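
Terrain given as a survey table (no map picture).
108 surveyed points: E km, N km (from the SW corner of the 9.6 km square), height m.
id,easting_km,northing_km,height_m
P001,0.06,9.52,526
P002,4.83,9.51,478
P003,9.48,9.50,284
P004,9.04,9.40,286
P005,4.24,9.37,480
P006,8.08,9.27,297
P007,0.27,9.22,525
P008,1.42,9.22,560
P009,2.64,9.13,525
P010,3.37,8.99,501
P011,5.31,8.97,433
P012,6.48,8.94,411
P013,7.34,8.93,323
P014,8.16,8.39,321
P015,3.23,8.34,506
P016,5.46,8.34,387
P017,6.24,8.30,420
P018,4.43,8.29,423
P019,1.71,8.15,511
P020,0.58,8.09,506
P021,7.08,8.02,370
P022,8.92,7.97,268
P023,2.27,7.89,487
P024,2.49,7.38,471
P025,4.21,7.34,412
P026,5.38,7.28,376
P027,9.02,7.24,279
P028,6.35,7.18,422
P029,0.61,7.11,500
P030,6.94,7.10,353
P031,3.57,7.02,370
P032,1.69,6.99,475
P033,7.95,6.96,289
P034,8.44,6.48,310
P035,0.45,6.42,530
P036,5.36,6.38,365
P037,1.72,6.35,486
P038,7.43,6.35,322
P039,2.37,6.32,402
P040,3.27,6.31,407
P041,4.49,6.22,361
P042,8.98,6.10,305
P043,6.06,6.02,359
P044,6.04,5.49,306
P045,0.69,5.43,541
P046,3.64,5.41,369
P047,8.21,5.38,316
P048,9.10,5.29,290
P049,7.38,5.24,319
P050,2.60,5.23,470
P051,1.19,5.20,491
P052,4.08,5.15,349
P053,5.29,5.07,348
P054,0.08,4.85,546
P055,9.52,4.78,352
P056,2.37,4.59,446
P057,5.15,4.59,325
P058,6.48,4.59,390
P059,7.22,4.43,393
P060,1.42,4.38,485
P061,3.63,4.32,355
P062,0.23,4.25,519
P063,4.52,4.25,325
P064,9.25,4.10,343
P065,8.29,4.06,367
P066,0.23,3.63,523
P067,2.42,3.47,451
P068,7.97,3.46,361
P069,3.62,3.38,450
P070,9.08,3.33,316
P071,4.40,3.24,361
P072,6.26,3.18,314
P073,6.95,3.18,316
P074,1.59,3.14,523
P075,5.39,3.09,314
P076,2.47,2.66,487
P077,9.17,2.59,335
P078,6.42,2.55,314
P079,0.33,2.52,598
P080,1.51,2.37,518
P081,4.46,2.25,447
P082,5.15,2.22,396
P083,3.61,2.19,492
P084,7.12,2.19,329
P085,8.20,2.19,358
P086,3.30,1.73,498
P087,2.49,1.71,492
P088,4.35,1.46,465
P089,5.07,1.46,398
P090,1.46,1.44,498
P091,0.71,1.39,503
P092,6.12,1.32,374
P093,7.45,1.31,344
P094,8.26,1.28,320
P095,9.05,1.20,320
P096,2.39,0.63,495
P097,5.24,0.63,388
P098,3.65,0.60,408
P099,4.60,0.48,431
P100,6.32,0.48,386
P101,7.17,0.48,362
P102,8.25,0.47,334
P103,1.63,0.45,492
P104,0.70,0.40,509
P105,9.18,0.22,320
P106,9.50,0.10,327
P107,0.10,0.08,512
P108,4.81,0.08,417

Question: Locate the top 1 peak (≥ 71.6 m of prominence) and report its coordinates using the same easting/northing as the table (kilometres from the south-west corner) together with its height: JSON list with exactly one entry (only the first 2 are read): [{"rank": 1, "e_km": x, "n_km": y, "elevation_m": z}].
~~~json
[{"rank": 1, "e_km": 0.24, "n_km": 2.56, "elevation_m": 601}]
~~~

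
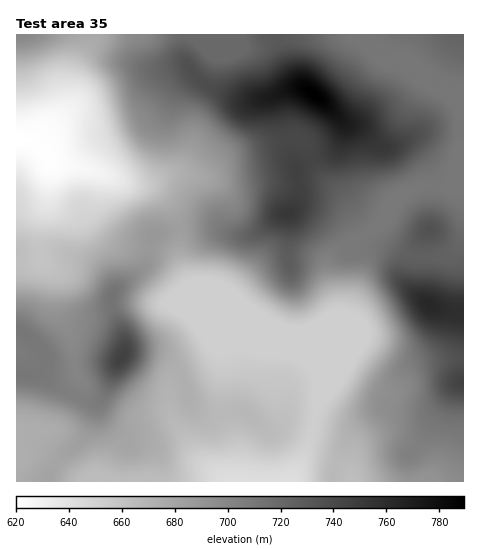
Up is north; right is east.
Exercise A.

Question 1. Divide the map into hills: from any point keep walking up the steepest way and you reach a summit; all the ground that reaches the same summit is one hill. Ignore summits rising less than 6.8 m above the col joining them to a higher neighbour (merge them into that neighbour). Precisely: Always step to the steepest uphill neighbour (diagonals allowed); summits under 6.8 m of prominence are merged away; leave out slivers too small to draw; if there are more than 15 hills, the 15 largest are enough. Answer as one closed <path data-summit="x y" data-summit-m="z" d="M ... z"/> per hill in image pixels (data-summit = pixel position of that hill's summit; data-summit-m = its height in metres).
<path data-summit="314 94" data-summit-m="789" d="M362 34l-267 0-4 11-14 22-3 10 0 21-4 10-35 31-19 2 0 123 12 0 12-5-1-35 9-26 1-36 42 7 36 14 19 0 25-9 30 2 8-3 22-18 63-17 11 5 14 30 29 32 12 24 1 9 10-7 38-39 10-5 44 0 1-61-7-21-9-10-15-10-17-16-41-17-11-12z"/><path data-summit="122 357" data-summit-m="746" d="M49 162l-1 36-9 26 1 35-7 4-17 3 0 192 18-4 11 2 29 21 10 5 140 0-29-26-20-32-6-14 0-22 12-8 23-9 12-10 4-10 10-3 12-1 24 7 28 0-49-47-56-24-10-26 2-23-4-17-6-12-13-13-11-5-18-3-38-15z"/><path data-summit="288 213" data-summit-m="752" d="M294 138l-63 17-22 18-8 3-30-2-25 9-18 1 26 5 17 16 8 20 0 32 10 26 56 24 52 50 10 6 7 8 1 6 1-15 20-46 0-11-8-31 0-11 7-12 23-12 3-6-17-35-27-28-12-27z"/><path data-summit="428 305" data-summit-m="763" d="M463 226l-4 19-8 8-14 4-25 0-9-5-19-16-6-10-26 16 7 21-2 22-9 31-31 74 2 15 27-34 37 20 7 1 13-11 10-13 7-4 19-4 25-2z"/><path data-summit="463 382" data-summit-m="745" d="M463 358l-24 2-19 4-7 4-10 13-13 11-7-1-37-20-29 37-6 29-13 30 13-5 14 1 21 9 5 8 1-16 5-16 11-8 22-5 15 5 19 17 5 12 0 9-6 4 40 0z"/><path data-summit="20 35" data-summit-m="699" d="M94 34l-78 1 1 105 18-1 35-31 4-10 2-27 17-31z"/><path data-summit="430 229" data-summit-m="734" d="M447 187l-28 0-10 5-33 34 16 19 20 12 25 0 14-4 8-8 4-10 1-46z"/><path data-summit="463 35" data-summit-m="723" d="M463 34l-100 0-1 4 16 16 38 15 17 16 15 10 9 10 6 20z"/>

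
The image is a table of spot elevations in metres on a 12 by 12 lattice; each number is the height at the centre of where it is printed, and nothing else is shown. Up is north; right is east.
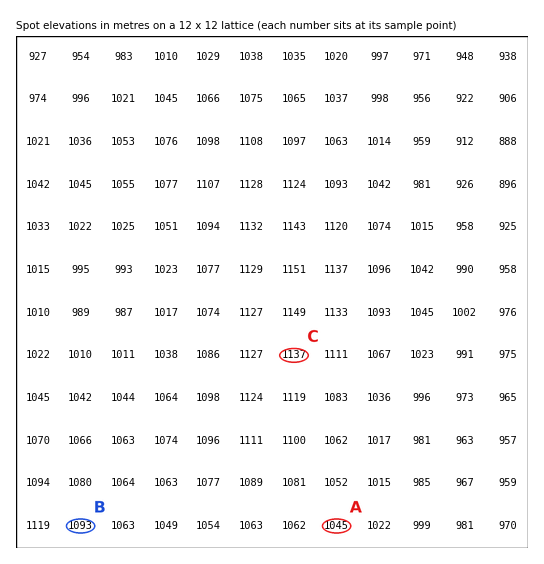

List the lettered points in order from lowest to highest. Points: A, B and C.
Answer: A B C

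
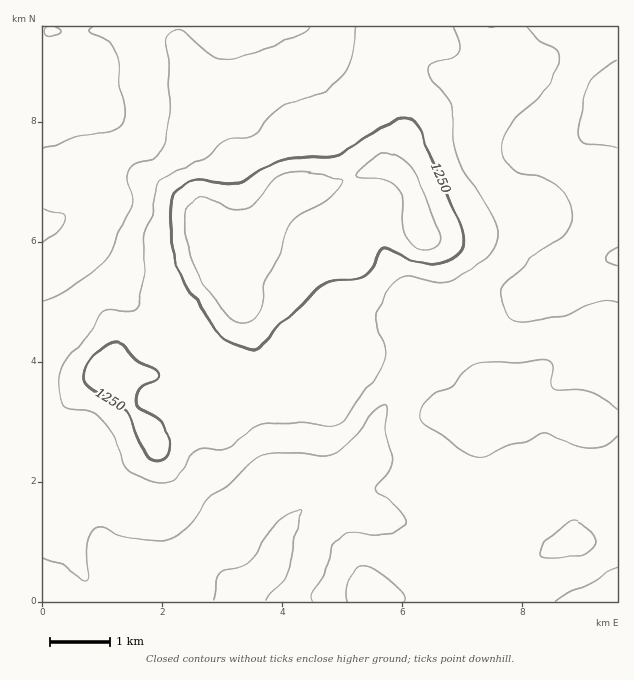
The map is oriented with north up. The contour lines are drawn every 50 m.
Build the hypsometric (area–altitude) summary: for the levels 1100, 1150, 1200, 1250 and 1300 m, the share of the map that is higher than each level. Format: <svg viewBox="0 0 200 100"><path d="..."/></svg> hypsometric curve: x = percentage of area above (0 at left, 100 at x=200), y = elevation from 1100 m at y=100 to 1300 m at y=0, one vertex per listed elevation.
<svg viewBox="0 0 200 100"><path d="M191 100l-43-25-75-25-47-25-17-25"/></svg>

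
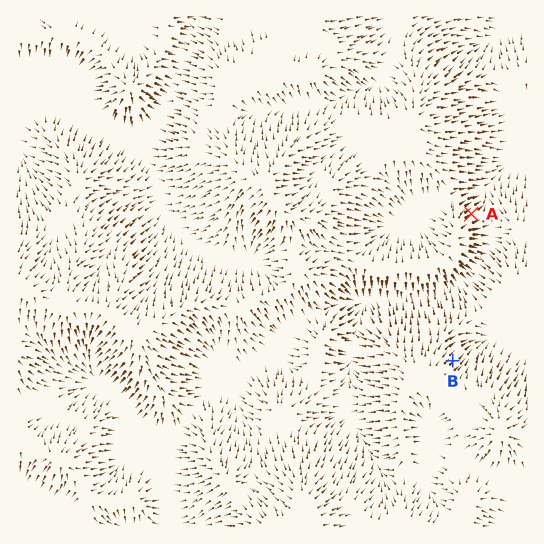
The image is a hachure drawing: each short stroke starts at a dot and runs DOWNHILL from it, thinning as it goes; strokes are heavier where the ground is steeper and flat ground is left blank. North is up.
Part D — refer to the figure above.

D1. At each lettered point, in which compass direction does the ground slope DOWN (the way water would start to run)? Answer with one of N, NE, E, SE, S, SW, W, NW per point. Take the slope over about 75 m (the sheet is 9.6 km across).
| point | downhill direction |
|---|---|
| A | NE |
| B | NE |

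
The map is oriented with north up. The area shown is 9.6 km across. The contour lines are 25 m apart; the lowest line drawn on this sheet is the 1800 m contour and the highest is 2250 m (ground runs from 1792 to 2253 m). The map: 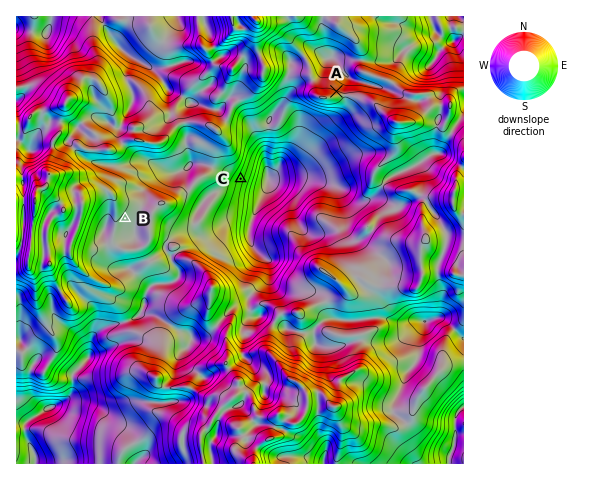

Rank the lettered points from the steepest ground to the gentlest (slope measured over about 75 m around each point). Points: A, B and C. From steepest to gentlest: C A B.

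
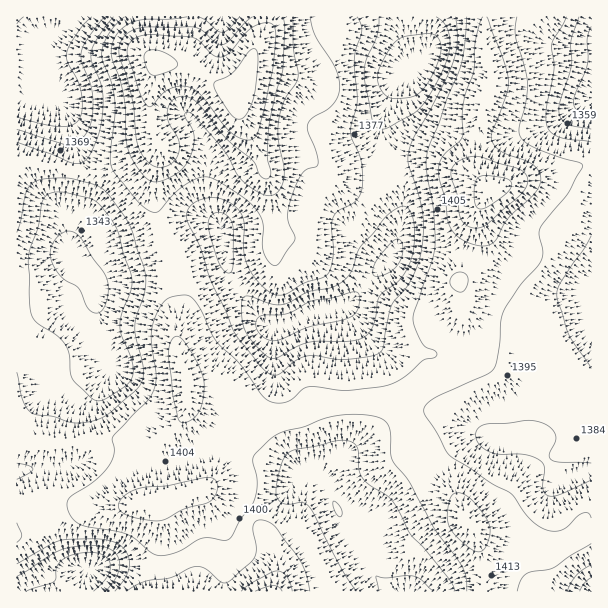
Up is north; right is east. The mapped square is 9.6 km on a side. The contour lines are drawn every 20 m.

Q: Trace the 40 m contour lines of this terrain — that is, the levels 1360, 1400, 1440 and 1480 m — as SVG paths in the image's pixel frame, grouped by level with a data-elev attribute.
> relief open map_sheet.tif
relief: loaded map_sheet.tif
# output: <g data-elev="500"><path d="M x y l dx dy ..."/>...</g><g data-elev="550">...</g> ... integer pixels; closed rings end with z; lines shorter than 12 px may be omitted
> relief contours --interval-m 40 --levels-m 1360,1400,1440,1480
<g data-elev="1360"><path d="M379 591l-3-15 10 2 22-2 11 2 15 13"/><path d="M580 591l4-7 7-7"/><path d="M17 577l33-22 12-5 19-4 20 0 7 2 6 4 4 5 2 6-3 13-11 15"/><path d="M339 517l-4-6-2-10 5 3 3 5 1 6z"/><path d="M98 401l-7-3-18-18-3-8-1-19-5-11-8-7-19-12-4-5-2-6-2-58 9-27 4-26 5-6 6-2 12-1 22 6 6 2 6 4 12 15 6 11 14 46 0 14-9 22-2 14 1 9 11 27 1 13-3 6-6 6-19 12z"/><path d="M269 357l-15-14-9-13-4-18 1-10 1-5 6-1 21 8 12 1 8-3 18-10 21-4 8-3 12-10 11-27 14-15 11-15 14-11 5-1 4 2 4 8 2 12 0 17-3 14-4 11-6 9-18 14-4 4-4 24-7 13-6 4-9 3-45 2-12 4-18 11-5 0z"/><path d="M227 273l-5-4-4-8-9-31 0-11 3-4 4-2 6 0 5 2 4 6 2 6 0 40-2 5z"/><path d="M591 129l-24-5-6-5-2-8 1-10 11-35 0-27 8-22"/><path d="M104 17l-18 24-5 12 1 10 9 24 2 14-2 21-7 14-7 8-8 2-52-17"/><path d="M436 17l10 9 4 15-2 15-8 21-12 21-11 13-28 16-8 2-6-3-3-6-8-46 2-14 11-25 2-18"/></g><g data-elev="1400"><path d="M310 591l-5-19-8-17-22-29-8-5-7-1-5 2-2 5 3 21-1 9-5 6-22 19-6 1-16-14-11-2-25 11-26 4-18 9"/><path d="M517 591l4-11 6-7 27-5 16-12 21-12"/><path d="M17 542l5-6-5-13"/><path d="M591 518l-3-5-6 0-16 15-8 3-9 0-10-5-12-11-16-21-20-11-42-28-25-44 2-6 8-7 51-23 9-6 4-16 3-32 3-10 16-26 20-23 3-10-4-16 1-8 28-34 15-27-1-3-3-2-19-5-26-10-10-6-4-6-1-7 6-23 3-21-3-16-10-32 2-19"/><path d="M124 17l-15 16-5 11-2 9 1 9 9 22 3 17 0 15-5 40 1 9 2 6 27 32 7 7 8 3 6-4 18-20 15-9 7-3 6 0 14 6 25 17 13 13 4 12-1 20 2 7 5 10 6 4 4-3 16-23 0-4-6-12-1-9 2-12 6-18 7-13 5-3 8-2 2-3-2-14-8-19 0-8 5-6 19-11 5-8 2-8 0-9-3-11-20-34-6-19"/><path d="M467 17l-2 28-4 20-31 79-4 15 1 15 7 38 1 34-3 15-18 50-1 9 3 10 6 13 4 4 10 4 1 5-3 2-11 2-19 17-17 8-42 6-36-4-6 2-15 12-7 2-8 0-10-7-23-32-23-22-6-10-10-21-7-12-8-4-16 3-6 4-5 7-7 18 0 17 4 33-4 16-6 10-33 34 1 16-2 8-5 7-14 14-23 15-3 7 4 12 8 8 8 3 40 7 8 5 15 13 8 3 9 0 10-3 26-14 24 2 4-3 9-17 14-18 3-19-4-25 3-5 13-13 13-8 23-5 25-10 21-3 23 2 9 3 5 6 2 7 1 21 2 8 16 21 26 48 27 36 4 10 1 15"/></g><g data-elev="1440"><path d="M282 591l-4-4-5-1-18 5"/><path d="M469 227l8 1 8-2 35-31 5-6 3-6-1-6-2-4-9-5-37-11-12 1-12 6-4 6 0 7 6 18 3 23 4 5z"/><path d="M253 17l-10 7-13 16-8 5-7-3-14-12-10-3-50 1-10 3-8 7-3 7-1 9 8 23 6 24 4 40 5 14 10 10 6 2 7 0 8-5 4-6 2-7 0-8-11-19-1-11 2-6 4-5 6-3 6-1 6 2 6 4 28 36 28 23 8 16 5 2 4-2 1-6-4-15 1-25 7-35 8-27 2-39-2-13"/></g><g data-elev="1480"><path d="M236 119l6 0 3-3 9-19 4-35-1-9-2-4-6 2-16 22-8 5-9 3-2 3 2 8 9 14 6 9z"/><path d="M153 75l6 0 15-6 3-3 0-4-7-6-9-5-8-1-6 1-3 3 0 6 5 12z"/></g>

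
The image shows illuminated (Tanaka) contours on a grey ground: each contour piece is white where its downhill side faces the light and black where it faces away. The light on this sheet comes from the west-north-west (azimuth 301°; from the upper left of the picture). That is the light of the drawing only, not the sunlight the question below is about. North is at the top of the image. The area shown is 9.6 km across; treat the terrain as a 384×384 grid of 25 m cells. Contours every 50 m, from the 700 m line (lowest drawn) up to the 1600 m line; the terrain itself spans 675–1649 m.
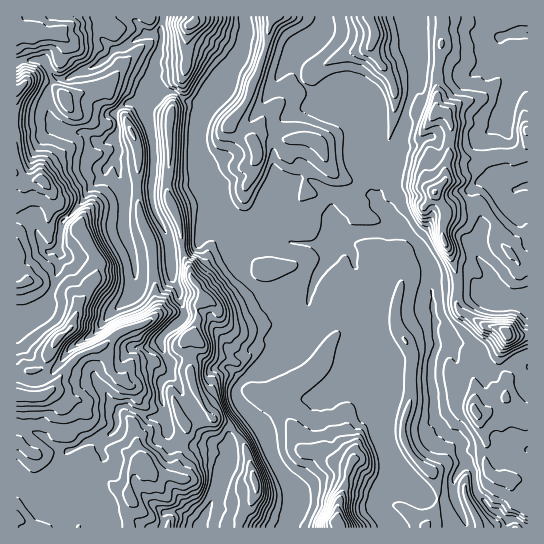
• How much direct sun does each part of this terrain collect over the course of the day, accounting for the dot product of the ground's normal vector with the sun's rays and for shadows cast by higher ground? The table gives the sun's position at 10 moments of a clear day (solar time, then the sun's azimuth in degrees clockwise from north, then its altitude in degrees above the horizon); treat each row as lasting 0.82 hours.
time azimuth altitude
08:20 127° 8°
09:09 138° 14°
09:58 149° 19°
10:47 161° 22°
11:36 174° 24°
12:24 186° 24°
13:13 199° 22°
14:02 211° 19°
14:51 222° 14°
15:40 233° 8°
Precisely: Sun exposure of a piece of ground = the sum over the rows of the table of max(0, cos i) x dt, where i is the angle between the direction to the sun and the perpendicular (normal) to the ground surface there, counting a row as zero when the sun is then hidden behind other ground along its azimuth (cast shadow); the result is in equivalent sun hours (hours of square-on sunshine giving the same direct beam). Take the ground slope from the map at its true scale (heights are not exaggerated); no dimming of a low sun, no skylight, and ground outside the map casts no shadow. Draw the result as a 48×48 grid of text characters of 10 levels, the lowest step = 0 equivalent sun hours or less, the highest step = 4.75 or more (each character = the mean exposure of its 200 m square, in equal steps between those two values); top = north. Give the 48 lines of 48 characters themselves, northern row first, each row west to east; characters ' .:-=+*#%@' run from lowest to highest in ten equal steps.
=:.  :==--=#%+=:-*#*+=++%@%*==+*#=-====++++=++*#
++=-=--+**#**=*#@@%*+==+%%*+===++=========+++**=
%@@@#+==*%= :==*####+--**+=+=----**+=========-::
%%%+#@%#+  +*=++*#%*=--+*===-:=*%#=-===**+======
  .+%@@=.:+#+=+=*%#+-:-*+==-=*%@@%---==+**+====+
 .-=*:  .=##+==#%%+=-:=*+==+#####@%---=====--==+
-##:  .:=**+==*@%+=---*+---**+++*##=---:::.::+==
%%*=--+####=-: +#=-:.=*-:=++++++++**=--:. .:=+=:
#*++#==*@+ :-.:-=-:..++:=++======++*=-:. =*#*=--
++=+#%*+::.:--++=-:.=*-=+-:.:--===+*+==%*=+++=-:
===-+#%*#==.:=++=--+*-:=-:.  .-====+=-#%*+*+=---
==...:=*+=*-:=++==+%#+-++=+=--=======+=-=+=-::-*
=.  :==:-=++-=++==*#**++**##*========-::--:....+
:  :-+=**==+=-++==+=--**#####+===+===--:=+==***#
-  .---=--=+=-++===+**##*####*=-==+=--:::--+****
*++:.:::.-=+--++===+==#*+*+=#%#+=++==-..++*=++++
#%@*-:  :-----::---=+*#++==+=##**+++*#++*=:.:===
***#+: .-----==:-===*%*+==+#*++++=+++=+%:--=:-==
**+#* .=+=--:=*-====+#+==+*++++=+==+*%@*=+=+=:--
-+++::-==--=::++=-=====-++==+++++**+*%@+*#*++-::
-=*+-*=::--==:=+=::---=+++++++++=----*#+-+*+=-::
-=+*=**:.:-=+:-+: :----:---=========-=*%*-=+++--
+-..-++=.:-==---  :---:----=====++===-+#@*=+##+-
-:::::--+--==-::. .:---===+++===+++====*%++=*##*
-::::::-+-..-:.:- ..:-++**++=====++=====*++++*#%
%%#=-.-%%-   . :*:...:=+++++=====+==++=+==-===**
%#+=+-+#=     . :=:.:--=+++=========++=+=-.   :-
+=----+-     .:.+#%=---===+=========+===*=     :
==-..-+.    =%*..=#%=--==++=====+++=-==+#@#.   .
=-. :%-  :*@@%. .-+#*=++*+==--=+++++:-===#@@@+:.
-:.=%=  -#@@*::+#==**#*+====-=+++++#+-===+*%@@@@
.:=#= -**+:. .+##@*=+=+*===--+++=++**=+-===+*@@@
..+*.*%%*-.===---*#*+**=----=++=+++++++-====*#++
=++.-++**---=*-+==.-**-----=+*+======+=====-=--=
 . .====#%+--: =+::++:::--+**+=========++==---==
=-=#*-:-+%@%*---*-:---=-=+*+==--========+-::-=--
@@@%***++#*%+-+-++.:::=++-------===--++=++-:-++-
@@@#%##+==::+===-+--..-==----:------=*++**#****+
+####*#%*==-.--*+%@%-.:----::::..---++--*##%#***
::=**#%+-:--=-:+###*=..:--::.:. .--==-=::+*#+*+*
*-:=#+:---:: .:--====-.::---:::.::==+::::-=+++++
##**-=+==+==:: ..-++==..-+**+---+===*= .--++===-
*##+=++=-==*+-...-+=--..:=*+**=*%*==+#+-+-:+=---
+*+===++=-=*#*#*+++--+=::-===--+**+==+%#=:-+*+==
=++++==+++-+%#*@@%+-=+*=-===-:.+++=-==+*===+%#**
-==+*+=++**=*@%%@%==++%#+===-:-++=-::--==+=:*%*=
:-==++==++*#-==*%*===*%#*+=-:.:-:-+*+::===*:.+@%
+-:-==++=++*%==**+===*%#++=--=-:.:=+*+====+=::.*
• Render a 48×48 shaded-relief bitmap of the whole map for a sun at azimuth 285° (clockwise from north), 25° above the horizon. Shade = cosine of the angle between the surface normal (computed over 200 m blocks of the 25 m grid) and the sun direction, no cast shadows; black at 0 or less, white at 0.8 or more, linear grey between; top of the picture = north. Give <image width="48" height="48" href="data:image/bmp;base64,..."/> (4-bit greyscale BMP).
<image width="48" height="48" href="data:image/bmp;base64,Qk32BAAAAAAAAHYAAAAoAAAAMAAAADAAAAABAAQAAAAAAIAEAAATCwAAEwsAABAAAAAAAAAAAAAAABEREQAiIiIAMzMzAERERABVVVUAZmZmAHd3dwCIiIgAmZmZAKqqqgC7u7sAzMzMAN3d3QDu7u4A////AGZ3iYeJhUUwKLuSAEiv/zADaKuFWJhEZlZ4iYealSIxFau3ACed/yAGipiGWZRJqmeIiIiblEUwAXu6EAaL/2AFmYiXaWSKmHeIh4mrhmVEADvLMAaK76ADeImWaGeoh4iIh4maqHZ3EArcIAeazsIBWIqVOJqod5hnh4ibuWVnIBfcAEmZvMUAOKuUJbyoh5hViXebyVR3MTa4AJupq8kAOahnVbyHiHdlZ4irt0WHQ0akA7ypmskQa5VoZ7uHd1aJdEWLtzWYQjVhB7uYmqkzi3Nmebp3d3eId1NJt0WqZSAAWaqImZdVm3JXmrhneGZoZlI4lVi5eDAEiZl3mZZnnIJIq8hWeGZVZlI1hzeohwAImYd3iZdnm6M5vMh4dnh0RVRoZAephAApmYdmeId4iqQ5u7iZZXioRFeZYQW7cgAYmZl2Z3iIiqRKqqmZZZhoc0iYUhOsUBEUeZmYZmeIiqNKqZiZdqqFh0d2YzOMYANCN5mZhmeIiqQ6qZmWVr3DKrhCRDe6cQBERYmal2eIipU4qZq2EbzqAK2jIAfscAFDNGiZqGZ4moRIqarKEJrOoAftggCeoAMzNGeJmXZ4umVYqszbIIic5gCd3WAK1TECVmZ5mYd4uVZpy8uZUXiK2QAIzucHyEACV3d4mYh4qFVr62aJl2Z6yyABfdg6+iAEZ3d4mYh4qVV72UeIiFVIu4AAOrZt1hAmd3d3iYh4mWV72EaJh4Y2q7UAKaSfsgJYmHdmiYiImXV7yEaKmGZXq7cAKpOPgSR5mIdmeIiIiXZ8t0eamTNHq6UAWoKKRVWJmIh3eIiYiHadkjiqhjNHu3ADinKFF4aIiIiHeImYiHjdcEm5dUVlvDAFmlOkBYeIiIiHd4iIiJruMFiodmdznSAGqTazBHh3iYd3eIiIeKvNQDeHZ3iEKnAFpzqhBXiHeJh3eIiHid2qYDZleHeGEHUlpl2AFnmmR4mGZ4h4ie+2MkZViHiEADdmlW1QN4rHJYmnZnd4mu/lAVZniIlhATZ4pVxAR4rJI3iYh2Zniu/aIBR3d1hhAkV6tExQOKu6MWiJlkV4ie/KQDVndwV0IkVZxTxQOJq7Ymh5hTaJiN/KYVd3dwJ3ZEVpxDxgOqmrc3h4dDZ5mL7KcUiZqgBXdkRrs01QO8mJdYmIdEZ5mLyrcSeIzgBHdlVKkn1QK+xnhnmYdmd5qK64cRV43wBYljI5c65gGe6Ud2eHeIh4qH76QCRovgBalTMiZ56QF67nSHVneIiJuGv8UzRGrAA7pWZABoqTFYvsNZdmd4iJyEnrV3ZFmhAGiJlyA3rFAWneQnh3Z3iKtzjKRoh2eJQDRZulEmvZADe/kViZZniahEi5RXiIeIaKQBa6QUvrEAWewjiamHeZUli5VVeIiERpgwFZlCrsQAJs5ReIq6qlI2i6VFZ4mHVXcwJUaFn8QAA66BWIir3GA3i7U1Z4mYiIUhR2NFr+QAAo6wJoibzYAni6VFZ2d3d4dCV2V0f/gAAI7UAleb20BHi6ZFZ3dg=="/>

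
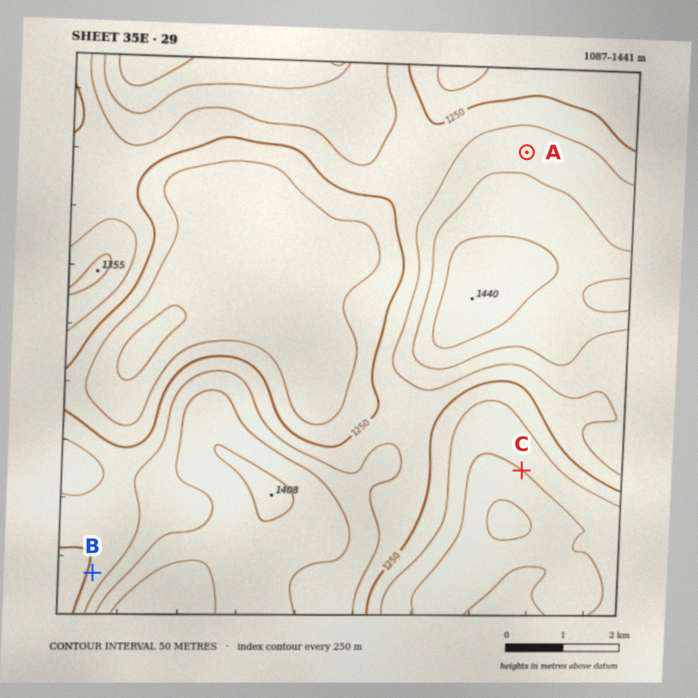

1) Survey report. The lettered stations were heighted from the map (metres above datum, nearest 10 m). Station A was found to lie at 1340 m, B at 1260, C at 1150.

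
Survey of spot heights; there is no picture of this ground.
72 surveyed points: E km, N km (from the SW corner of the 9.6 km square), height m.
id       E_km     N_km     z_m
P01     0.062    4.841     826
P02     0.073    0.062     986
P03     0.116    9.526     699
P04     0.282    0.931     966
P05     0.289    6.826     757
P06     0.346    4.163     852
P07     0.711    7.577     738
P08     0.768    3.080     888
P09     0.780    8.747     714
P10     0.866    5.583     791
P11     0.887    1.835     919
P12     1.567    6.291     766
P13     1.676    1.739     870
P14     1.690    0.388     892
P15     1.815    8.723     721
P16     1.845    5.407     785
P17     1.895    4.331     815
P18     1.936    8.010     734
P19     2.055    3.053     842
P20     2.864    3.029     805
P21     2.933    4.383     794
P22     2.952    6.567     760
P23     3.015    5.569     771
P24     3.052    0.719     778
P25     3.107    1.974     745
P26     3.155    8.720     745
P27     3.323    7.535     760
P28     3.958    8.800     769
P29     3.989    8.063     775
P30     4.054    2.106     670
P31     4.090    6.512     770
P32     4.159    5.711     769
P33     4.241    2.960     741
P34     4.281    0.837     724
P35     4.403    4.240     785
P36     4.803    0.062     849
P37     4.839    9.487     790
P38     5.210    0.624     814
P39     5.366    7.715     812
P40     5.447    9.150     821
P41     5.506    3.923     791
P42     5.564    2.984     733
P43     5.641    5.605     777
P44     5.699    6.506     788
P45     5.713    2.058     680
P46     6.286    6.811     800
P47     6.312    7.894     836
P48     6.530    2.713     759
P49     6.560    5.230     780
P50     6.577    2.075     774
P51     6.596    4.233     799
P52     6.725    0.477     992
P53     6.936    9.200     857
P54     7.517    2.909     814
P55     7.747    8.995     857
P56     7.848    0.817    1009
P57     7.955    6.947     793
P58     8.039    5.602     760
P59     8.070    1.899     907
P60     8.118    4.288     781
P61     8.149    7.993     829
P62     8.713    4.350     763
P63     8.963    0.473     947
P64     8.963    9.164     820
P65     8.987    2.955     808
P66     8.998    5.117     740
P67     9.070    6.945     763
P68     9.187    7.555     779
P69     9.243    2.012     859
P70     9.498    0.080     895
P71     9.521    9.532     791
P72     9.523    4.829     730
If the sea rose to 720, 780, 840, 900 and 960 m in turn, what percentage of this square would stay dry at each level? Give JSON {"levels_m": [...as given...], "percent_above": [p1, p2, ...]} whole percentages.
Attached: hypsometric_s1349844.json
{"levels_m": [720, 780, 840, 900, 960], "percent_above": [93, 58, 23, 10, 4]}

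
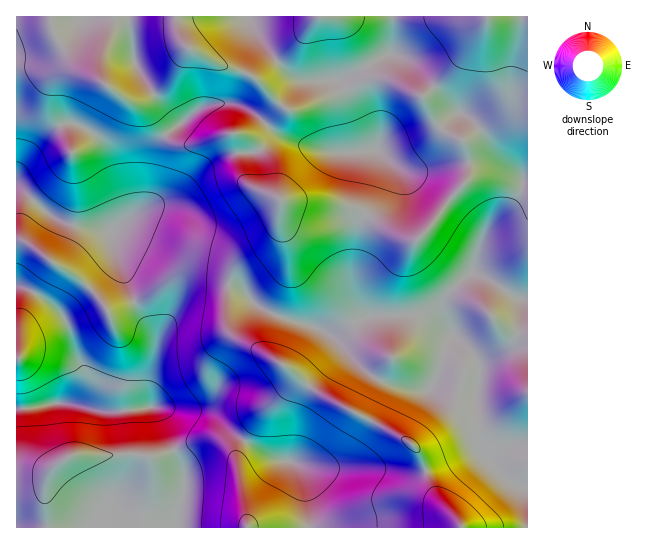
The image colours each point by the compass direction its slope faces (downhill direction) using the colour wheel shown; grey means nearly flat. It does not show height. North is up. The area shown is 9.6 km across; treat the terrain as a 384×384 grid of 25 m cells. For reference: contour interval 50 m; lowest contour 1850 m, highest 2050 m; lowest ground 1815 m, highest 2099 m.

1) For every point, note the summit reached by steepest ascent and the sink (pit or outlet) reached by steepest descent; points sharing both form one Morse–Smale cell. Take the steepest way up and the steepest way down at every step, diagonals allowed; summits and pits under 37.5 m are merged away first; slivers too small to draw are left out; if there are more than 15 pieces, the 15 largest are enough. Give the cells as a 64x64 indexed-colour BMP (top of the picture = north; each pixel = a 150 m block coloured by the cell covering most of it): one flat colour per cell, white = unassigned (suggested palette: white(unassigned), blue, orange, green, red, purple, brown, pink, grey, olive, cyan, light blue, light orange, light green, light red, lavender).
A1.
<image width="64" height="64" href="data:image/bmp;base64,Qk12CAAAAAAAAHYAAAAoAAAAQAAAAEAAAAABAAQAAAAAAAAIAAATCwAAEwsAABAAAAAAAAAA////ALR3HwAOf/8ALKAsACgn1gC9Z5QAS1aMAMJ34wB/f38AIr28AM++FwDox64AeLv/AIrfmACWmP8A1bDFACIiIiIiIiIiIiJEREREREREREIiIiIiIiIiIiIiIiIiIiIiIiIiIiIiIkREREREREREQiIiIiIiIiIiIiIiIiIiIiIiIiIiIiIiREREREREREQiIiIiIiIiIiIiIiIiIiIiIiIiIiIiIiIkRERERERERCIiIiIiIiIiIiIiIiIiIiIiIiIiIiIiIiREREREREREIiIiIiIiIiIiIiIiIiIiIiIiIiIiIiIiJEREREREREQiIiIiIiIiIiIiIiIiIiIiIiIiIiIiIiIkRERERERERCIiIiIiIiIiIiIiIiIiIiIiIiIiIiIiIiRERERERERCIiIiIiIiIiIiIiIiIiIiIiIiIiIiIiIiREREREREQiIiIiIiIiIiIiIiIiIiIiIiIiIiIiIiIiJEREREREIiIiIiIiIiIiIiIiIiESIiIiIiIiIiIiIiJERERERCIiIiIiIiIiIiIiIiIiIREREiIiIiIiIiIiIkRERERCIiIiIiIiIiIiIiIiIiIhERESIiIiIiIiIiIiREREQiIiIiIiIiIiIiIiIiIiIiERERIiIiIiIiIiIiREREQiIiIiIiIiIiIiIiIiIiIiIREREiIiIiIiIiIiJERCIiIiIiIiIiIiIiIiIiIiIiIREREWZmIiIiIiIiIiIiIiIiIiIiIiIiIiIiIiIiIiIhERERZmZmZiIiIiIiIiIiIiIiIiIiIiIiIiIiIiIiIiIRERFmZmZmIiIiIiIiIiIiIiIiIiIiIiIiIiIiIiIiIhEREWZmZmYiIiIiIiIiIiIiIiIiIiIiIiIiIiIiIiIiERERZmZmZiIiIiIiIiIiIiIiIiIiIiIiIiIiIiIiIiIRERFmZmZmIiIiIiIiIiIiIiIiIiIiIiIiIiIiIiIiIhEREWZmZmYiIiIiIiIiIiIiIiIiIiIiIiIiIiIiIiIhERERZmZmYiIiIiIiIiIiIiIiIiIiIiIiIiIiIiIiIhERERFmZmZiIiIiIiMiIiIiIiIiIiIiIiIiIiIiIiIhEREREWZmZmIiIiIiIyIiIiIiIiIiIiIjMiIiIiIiIhERERERZmZmIiIiIiIzMiIiIiIiIiIiMzMzIiIiIiIhERERERFmZmYiIiIiIjMyIiIiIiIiIzMzMzMxEREiIREREREREWZmYiIiIiIjMzMiIiIiIiMzMzMzMzERERERERERERERZmYiIiIiIiMzMyIiIiIjMzMzMzMzERERERERERERERFmIiIiIiIiMzMzMiIiIiMzMzMzMzMRERERERERERERESIiIiIiIiIzMzMzIiIzMzMzMzMzMxERERERERERERERIiIiIiIiIjMzMzMzMzMzMzMzMzMzEREREREREREREREiIiIiIiIjMzMzMzMzMzMzMzMzMzMRERERERERERERESIiIiIiIiMzMzMzMzMzMzMzMzMzMxERERERERERERERIiIiIiIiMzMzMzMzMzMzMzMzMzMzMREREREREREREREiIiIiIiIzMzMzMzMzMzMzMzMzMzMxERERERERERERESIiIiIiIjMzMzMzMzMzMzMzMzMzMzERERERERERERERIiIiIiEREzMzMzMzMzMzMzMzMzMzMREREREREREREREiIiERERERMzMzMzMzMzMzMzMzMzMxERERERERERERESIiERERERETMzMzMzMzMzMzMzMzMzMRERERERERERERIiEREREREREzMzMzMzMzMzMzMzMzMxEREREREREREREiERERERERETMzMzMzMzMzMzMzMzMzMREREREREREREREREREREREREzMzMzMzMzMzMzMzMzMxERERERERERERERERERERERETMzMzMzMzMzMzMzMzMzMRERERERERERERERERERERERMzMzMzMzMzMzMzMzMzMxEREREREREREREREREREREREzMzMzMzMzMzMzMzMzMzERERERERERERERERERERERETMzMzMzMzMzMzMzMzMzMRERERERERERERERERERERERMzMzMzMzMzMzMxERERERERERERERERERERERERERERETMzMzMzMzMzEREREREREREREREREREREREREREREREREzMzMzMzMxEREREREREREREREREREREREREREREREREREzMzMzMxERERERERERERERERERERERERERERERERERERMzMzMxERERERERERERERERERERERERERERERERERERETMzMRERERERERERERERERERERERERERERERERERERERERERERERERERERERERERERERERERERERERERERERERERERERERERERERERERERERERERERERERERERERERERERERERERERERERERERERERERERERERERERERERERERERERERERERVVVVUREREREREREREREREREREREREREREREREREREVVVVVVVURERERERERERERERERERERERERERERERERERVVVVVVVVERERERERERERERERERERERERERERERERERVVVVVVVVVVERERERERERERERERERERERERERERERERVVVVVVVVVVURERERERERERERERERERERERERERERERVVVVVVVVVVVRERERERERERERERERERERERERERERERFVVVVVVVVVVVERERERERERERERERERERERERERERERFVVVVVVVVVVVURERERERERER"/>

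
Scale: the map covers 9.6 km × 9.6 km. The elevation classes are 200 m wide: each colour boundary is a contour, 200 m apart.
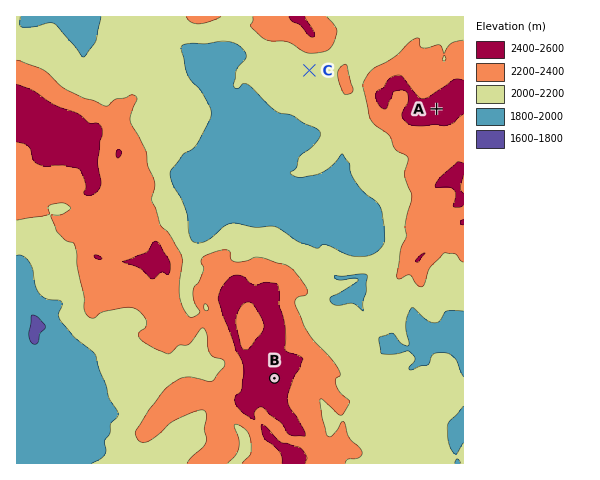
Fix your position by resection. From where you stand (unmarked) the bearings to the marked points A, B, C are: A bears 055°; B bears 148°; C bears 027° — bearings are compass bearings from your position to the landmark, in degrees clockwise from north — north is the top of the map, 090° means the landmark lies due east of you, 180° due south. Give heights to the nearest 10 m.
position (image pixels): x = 207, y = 270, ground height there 2220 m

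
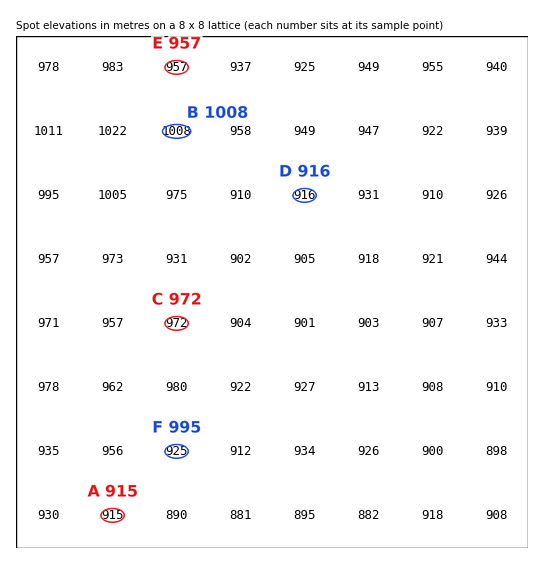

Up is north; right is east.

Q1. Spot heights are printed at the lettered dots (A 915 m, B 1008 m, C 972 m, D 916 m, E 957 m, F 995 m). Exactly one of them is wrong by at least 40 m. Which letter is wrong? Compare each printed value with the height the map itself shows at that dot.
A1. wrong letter F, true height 925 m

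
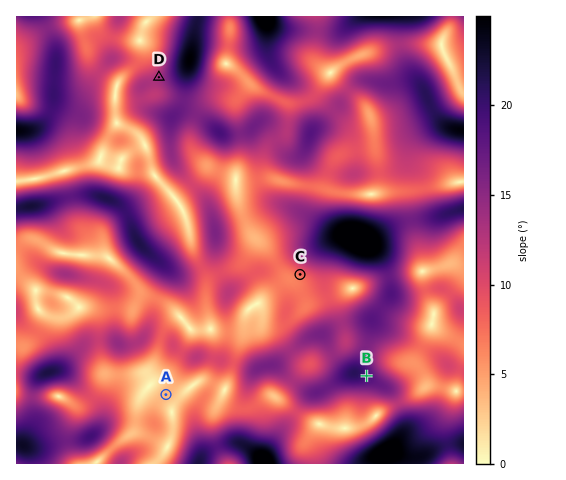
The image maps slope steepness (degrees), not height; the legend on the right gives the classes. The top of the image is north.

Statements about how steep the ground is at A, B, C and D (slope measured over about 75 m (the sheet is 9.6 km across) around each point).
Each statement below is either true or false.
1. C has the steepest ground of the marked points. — false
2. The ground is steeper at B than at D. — true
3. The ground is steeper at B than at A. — true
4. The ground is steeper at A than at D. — false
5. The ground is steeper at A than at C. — false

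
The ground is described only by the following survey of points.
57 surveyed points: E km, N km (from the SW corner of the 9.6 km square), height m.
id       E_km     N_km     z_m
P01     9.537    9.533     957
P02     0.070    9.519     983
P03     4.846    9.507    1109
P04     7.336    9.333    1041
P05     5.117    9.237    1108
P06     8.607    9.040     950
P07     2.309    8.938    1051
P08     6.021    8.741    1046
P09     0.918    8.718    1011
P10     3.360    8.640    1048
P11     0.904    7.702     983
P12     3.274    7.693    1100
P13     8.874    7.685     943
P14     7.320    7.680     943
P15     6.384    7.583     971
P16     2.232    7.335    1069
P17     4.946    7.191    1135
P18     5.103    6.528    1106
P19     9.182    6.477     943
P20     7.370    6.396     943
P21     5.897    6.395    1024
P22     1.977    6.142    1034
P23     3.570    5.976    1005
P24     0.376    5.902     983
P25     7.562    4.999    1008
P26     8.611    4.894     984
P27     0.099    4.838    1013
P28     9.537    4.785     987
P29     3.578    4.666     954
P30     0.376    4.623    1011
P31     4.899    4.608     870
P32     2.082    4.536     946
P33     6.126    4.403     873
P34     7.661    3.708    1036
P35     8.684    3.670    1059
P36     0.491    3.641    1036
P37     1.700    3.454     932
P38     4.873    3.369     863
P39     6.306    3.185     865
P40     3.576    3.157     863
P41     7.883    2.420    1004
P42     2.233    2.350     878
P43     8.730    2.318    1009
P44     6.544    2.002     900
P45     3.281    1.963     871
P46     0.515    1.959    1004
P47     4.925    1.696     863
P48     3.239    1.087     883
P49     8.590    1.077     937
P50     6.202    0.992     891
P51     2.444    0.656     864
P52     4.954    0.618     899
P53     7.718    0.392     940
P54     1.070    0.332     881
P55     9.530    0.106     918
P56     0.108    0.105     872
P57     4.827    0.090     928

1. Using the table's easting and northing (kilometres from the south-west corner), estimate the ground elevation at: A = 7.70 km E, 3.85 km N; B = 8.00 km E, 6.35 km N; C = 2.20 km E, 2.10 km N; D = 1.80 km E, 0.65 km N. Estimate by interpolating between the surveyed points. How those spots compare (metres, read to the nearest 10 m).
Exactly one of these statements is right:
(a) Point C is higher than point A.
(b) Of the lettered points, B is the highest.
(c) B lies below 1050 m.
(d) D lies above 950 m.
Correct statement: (c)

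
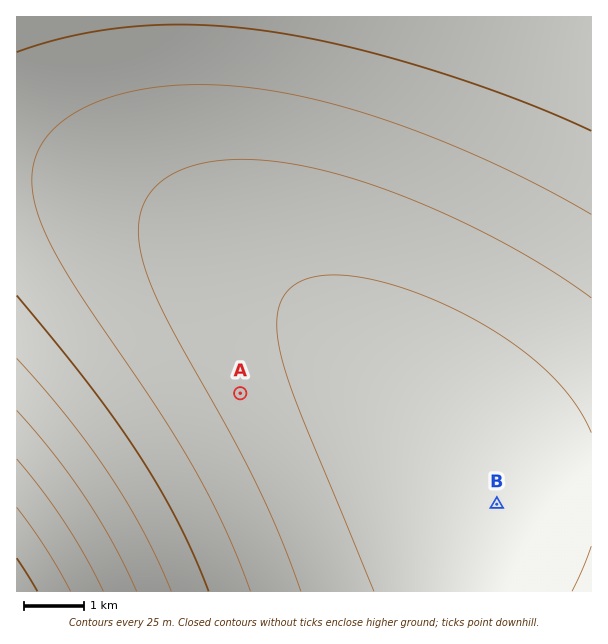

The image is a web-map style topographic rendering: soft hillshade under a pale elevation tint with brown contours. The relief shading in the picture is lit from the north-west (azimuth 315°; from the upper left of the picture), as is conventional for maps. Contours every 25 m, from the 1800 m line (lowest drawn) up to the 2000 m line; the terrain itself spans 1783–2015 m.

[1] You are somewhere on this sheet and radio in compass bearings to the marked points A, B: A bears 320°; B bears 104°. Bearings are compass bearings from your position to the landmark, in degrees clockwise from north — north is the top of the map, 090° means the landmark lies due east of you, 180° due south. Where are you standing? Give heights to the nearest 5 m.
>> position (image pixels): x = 290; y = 453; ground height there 1805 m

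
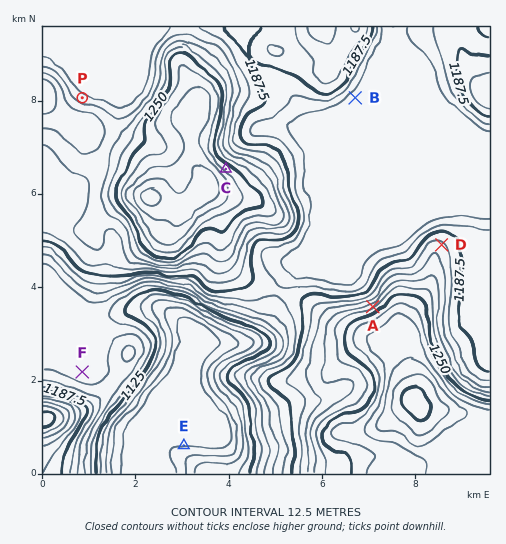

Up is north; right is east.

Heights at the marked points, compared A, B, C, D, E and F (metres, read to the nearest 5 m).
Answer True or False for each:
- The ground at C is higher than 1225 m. True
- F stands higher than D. False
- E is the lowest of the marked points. True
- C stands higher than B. True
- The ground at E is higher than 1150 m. False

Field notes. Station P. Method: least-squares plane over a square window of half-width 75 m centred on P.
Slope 4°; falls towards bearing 25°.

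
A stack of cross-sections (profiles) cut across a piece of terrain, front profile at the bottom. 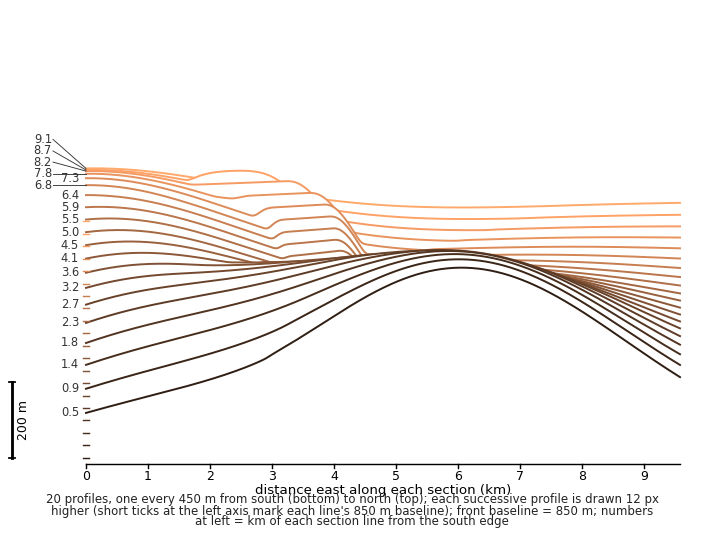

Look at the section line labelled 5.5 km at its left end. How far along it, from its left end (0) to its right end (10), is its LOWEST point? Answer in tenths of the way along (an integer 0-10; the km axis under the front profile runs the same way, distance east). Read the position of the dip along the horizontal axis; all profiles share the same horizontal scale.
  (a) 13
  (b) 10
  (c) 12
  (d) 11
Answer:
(b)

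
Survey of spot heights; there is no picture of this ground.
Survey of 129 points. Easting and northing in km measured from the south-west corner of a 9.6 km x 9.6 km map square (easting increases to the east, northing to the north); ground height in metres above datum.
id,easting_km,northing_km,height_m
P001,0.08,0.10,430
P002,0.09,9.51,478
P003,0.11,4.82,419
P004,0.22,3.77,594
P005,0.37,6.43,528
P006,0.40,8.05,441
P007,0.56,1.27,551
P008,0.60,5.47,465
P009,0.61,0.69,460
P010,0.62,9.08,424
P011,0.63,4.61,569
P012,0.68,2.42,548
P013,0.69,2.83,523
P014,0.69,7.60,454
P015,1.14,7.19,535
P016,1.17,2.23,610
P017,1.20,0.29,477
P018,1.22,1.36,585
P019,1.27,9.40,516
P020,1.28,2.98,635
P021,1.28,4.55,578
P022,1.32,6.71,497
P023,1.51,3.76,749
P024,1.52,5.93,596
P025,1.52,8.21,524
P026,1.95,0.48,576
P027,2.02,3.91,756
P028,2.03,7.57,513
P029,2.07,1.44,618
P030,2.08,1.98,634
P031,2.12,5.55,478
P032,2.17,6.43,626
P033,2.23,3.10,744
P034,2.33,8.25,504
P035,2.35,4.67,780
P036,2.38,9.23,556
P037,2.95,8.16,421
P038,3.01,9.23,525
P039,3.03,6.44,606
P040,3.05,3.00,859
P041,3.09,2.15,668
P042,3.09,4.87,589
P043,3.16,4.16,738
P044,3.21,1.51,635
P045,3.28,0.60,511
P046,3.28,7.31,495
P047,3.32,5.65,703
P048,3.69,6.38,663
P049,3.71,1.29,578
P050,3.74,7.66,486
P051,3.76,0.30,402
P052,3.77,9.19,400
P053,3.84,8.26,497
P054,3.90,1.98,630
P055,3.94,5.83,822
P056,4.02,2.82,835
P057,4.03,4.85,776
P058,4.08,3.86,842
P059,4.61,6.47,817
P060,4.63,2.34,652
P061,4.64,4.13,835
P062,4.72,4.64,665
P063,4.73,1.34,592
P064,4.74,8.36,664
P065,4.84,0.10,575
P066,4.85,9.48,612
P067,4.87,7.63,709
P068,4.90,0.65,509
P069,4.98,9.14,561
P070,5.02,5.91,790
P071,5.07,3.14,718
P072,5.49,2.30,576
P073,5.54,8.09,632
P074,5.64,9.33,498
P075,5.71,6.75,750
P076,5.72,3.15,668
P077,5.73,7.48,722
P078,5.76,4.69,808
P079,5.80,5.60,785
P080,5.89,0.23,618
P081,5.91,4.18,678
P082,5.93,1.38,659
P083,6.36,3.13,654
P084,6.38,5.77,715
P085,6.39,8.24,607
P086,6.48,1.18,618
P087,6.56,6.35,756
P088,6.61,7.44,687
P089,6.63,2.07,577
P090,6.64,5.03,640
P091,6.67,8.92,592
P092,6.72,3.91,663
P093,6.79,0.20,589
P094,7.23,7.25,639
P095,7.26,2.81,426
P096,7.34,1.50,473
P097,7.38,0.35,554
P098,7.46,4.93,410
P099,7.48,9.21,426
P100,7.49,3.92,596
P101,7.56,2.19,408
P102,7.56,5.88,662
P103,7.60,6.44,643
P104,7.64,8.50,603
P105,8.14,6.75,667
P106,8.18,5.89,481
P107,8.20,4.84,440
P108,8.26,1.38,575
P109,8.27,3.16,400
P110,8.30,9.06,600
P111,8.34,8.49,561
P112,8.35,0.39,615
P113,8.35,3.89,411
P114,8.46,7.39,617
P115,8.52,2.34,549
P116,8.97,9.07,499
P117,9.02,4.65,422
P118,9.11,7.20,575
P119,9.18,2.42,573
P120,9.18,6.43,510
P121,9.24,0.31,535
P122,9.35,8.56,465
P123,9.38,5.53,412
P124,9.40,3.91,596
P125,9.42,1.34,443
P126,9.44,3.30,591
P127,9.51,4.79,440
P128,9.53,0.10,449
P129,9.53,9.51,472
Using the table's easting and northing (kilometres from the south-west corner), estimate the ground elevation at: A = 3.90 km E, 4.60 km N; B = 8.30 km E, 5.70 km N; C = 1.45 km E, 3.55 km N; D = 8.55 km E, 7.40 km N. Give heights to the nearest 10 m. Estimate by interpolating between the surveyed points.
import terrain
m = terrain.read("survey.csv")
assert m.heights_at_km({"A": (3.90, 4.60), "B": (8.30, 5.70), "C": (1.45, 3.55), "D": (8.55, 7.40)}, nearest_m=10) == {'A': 830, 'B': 460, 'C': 760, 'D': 600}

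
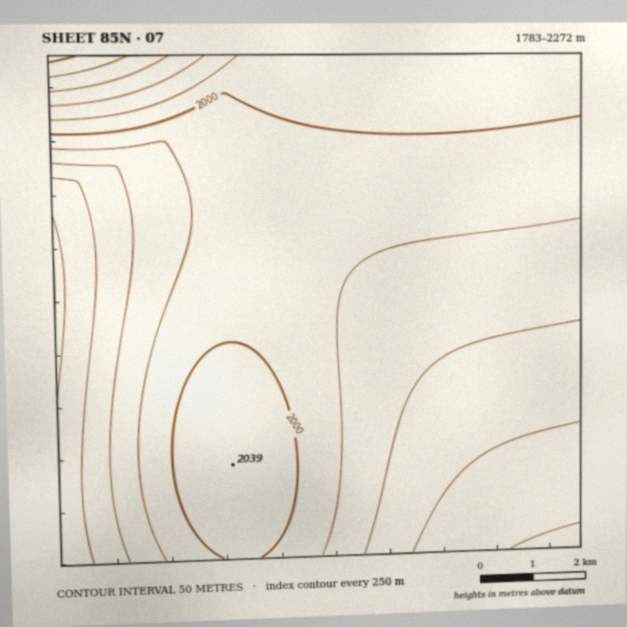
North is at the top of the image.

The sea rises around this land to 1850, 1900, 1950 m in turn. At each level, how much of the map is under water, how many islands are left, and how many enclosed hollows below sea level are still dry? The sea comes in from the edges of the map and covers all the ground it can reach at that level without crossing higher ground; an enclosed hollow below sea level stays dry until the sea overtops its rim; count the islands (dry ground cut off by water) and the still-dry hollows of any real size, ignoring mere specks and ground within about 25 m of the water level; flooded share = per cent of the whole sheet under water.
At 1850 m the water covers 11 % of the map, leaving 0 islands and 0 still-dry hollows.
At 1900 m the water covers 25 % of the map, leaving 0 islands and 0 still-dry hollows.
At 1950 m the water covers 46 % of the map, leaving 0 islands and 0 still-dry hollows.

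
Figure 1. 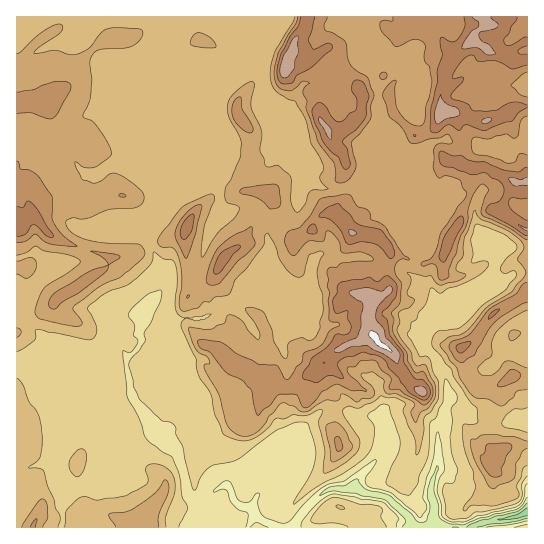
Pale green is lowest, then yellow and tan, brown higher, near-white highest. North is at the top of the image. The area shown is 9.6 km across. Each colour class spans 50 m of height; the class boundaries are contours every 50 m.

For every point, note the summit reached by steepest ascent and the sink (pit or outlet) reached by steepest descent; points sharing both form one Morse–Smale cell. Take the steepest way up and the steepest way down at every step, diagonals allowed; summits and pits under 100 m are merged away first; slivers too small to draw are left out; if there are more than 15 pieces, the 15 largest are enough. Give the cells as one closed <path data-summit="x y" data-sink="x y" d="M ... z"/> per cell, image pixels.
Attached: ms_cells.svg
<path data-summit="375 337" data-sink="527 513" d="M245 16l-82 0 4 13-10 18-19 22-9 2-9 7 1 37 3 10 36 66 0 10-7 18 6-5 12-31 22-13-34-85 22 24 27 66 9 12 3 8-3 11 2 9-10 16-12 43-8 6-22 0-18 27-9 24-19 14 0 4 6 6 0 15 6 29 22 30 16 13 8 12 6 25 2 15 12 11-6 23 100 0 7-13 15-16 11-8 8-3 23 0 9 5 21 4 22 21 5 10 23 0-4-10 2-13-4-10 0-8 6-18 0-36 7-14 0-8 4-9 0-13-11-28-13-16 0-10 11-16 1-13-3-12-4-7-8-3-10-10 6-16 0-9-2-3 12 1 2-13-8-7-34-14-18-16-1-3 5-5 0-8-3-6-11 4-5 8-11 2-20-1-18-9-2-16-24-57-14-13-4-23-2-2-10 1-4-12z"/><path data-summit="17 226" data-sink="527 513" d="M162 16l-146 1 1 347 24 5 28-12 12 3 17-3 17-10 6 0 5-7 14-9 5-16 18-29 1-11-16-36 0-8 11-25 1-15-36-66-3-10-1-24 1-16 8-4 9-2 22-26 7-14 0-6z"/><path data-summit="443 111" data-sink="527 513" d="M527 16l-169 0-2 3 0 4 7 10 8 20 2 8 0 17 6 9 1 40-11 26 0 17 4 11 0 8-5 6 19 18 41 18 0 15-13 0 2 3 0 9-6 16 10 10 11 6 4 16-1 13 8-6 7-1 19-19 22-12 6-26 8-7 23-2z"/><path data-summit="33 527" data-sink="527 513" d="M121 347l-11 2-8 7-21 5-6 22-12 24-2 0-8-9-10-20 3-6 29-13-6-2-28 12-7 0-12-5-6 1 1 163 175-1 7-22-12-11-2-15-6-25-8-12-16-13-20-27-8-32 0-15z"/><path data-summit="286 66" data-sink="527 513" d="M357 16l-112 1 0 40 4 12 10-1 2 2 4 23 14 13 24 57 2 16 24 10 14 0 11-2 5-8 12-5-2-21 11-26-1-40-6-9 0-17-9-26-8-12z"/><path data-summit="462 347" data-sink="527 513" d="M527 272l-12 1-16 11-30 11-19 17-12 4-14 19 1 12 10 10 9 17 4 15 0 9 19 13 20-6 23 15 18-1 0-66-22 0-6-4 0-11 4-8 5-5 19-7z"/><path data-summit="497 453" data-sink="527 513" d="M449 399l-5 12-1 12-6 10 2 26-8 28 0 8 4 10 0 20 3 3 33 0 11-5 33-6 12-5 1-91-17-1-4 3-26 2-10-6-16-18z"/><path data-summit="187 226" data-sink="527 513" d="M161 87l32 80-3 6-19 10-12 31-11 17 0 8 16 36 1 8 2-3 22 0 8-6 12-43 10-16-2-9 3-11-3-8-9-12-27-66z"/><path data-summit="341 507" data-sink="527 513" d="M357 488l-23 0-8 3-19 16-14 20 120 0-4-9-22-21-21-4z"/><path data-summit="375 337" data-sink="527 513" d="M527 247l-22 1-8 7-6 26-20 12 3 0 13-6 12-3 16-11 12-1z"/><path data-summit="375 337" data-sink="527 513" d="M79 359l-25 9-10 6 0 8 17 25 4-2 10-22 6-21z"/><path data-summit="375 337" data-sink="527 513" d="M527 319l-13 4-10 7-4 8 0 11 3 3 23 1 2-2z"/><path data-summit="375 337" data-sink="527 513" d="M487 405l-5 0-11 6-7-1 17 15 10 0 20-4z"/><path data-summit="526 527" data-sink="527 513" d="M527 512l-12 5-33 6-10 4 55 1z"/>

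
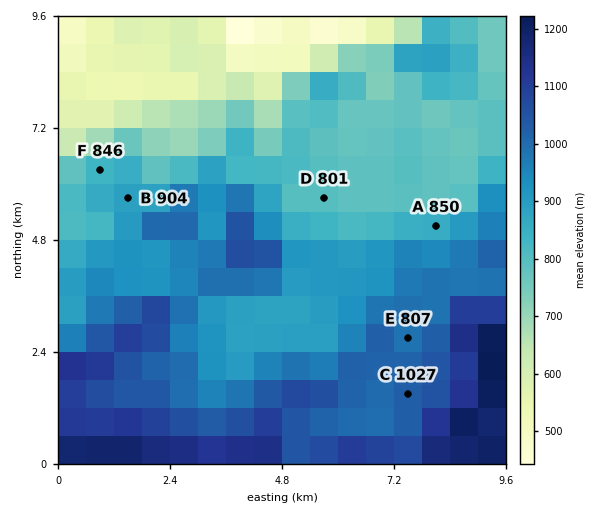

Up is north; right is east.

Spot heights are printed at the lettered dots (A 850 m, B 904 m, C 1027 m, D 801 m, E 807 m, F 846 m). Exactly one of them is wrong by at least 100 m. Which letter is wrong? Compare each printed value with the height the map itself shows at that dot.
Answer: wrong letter E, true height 982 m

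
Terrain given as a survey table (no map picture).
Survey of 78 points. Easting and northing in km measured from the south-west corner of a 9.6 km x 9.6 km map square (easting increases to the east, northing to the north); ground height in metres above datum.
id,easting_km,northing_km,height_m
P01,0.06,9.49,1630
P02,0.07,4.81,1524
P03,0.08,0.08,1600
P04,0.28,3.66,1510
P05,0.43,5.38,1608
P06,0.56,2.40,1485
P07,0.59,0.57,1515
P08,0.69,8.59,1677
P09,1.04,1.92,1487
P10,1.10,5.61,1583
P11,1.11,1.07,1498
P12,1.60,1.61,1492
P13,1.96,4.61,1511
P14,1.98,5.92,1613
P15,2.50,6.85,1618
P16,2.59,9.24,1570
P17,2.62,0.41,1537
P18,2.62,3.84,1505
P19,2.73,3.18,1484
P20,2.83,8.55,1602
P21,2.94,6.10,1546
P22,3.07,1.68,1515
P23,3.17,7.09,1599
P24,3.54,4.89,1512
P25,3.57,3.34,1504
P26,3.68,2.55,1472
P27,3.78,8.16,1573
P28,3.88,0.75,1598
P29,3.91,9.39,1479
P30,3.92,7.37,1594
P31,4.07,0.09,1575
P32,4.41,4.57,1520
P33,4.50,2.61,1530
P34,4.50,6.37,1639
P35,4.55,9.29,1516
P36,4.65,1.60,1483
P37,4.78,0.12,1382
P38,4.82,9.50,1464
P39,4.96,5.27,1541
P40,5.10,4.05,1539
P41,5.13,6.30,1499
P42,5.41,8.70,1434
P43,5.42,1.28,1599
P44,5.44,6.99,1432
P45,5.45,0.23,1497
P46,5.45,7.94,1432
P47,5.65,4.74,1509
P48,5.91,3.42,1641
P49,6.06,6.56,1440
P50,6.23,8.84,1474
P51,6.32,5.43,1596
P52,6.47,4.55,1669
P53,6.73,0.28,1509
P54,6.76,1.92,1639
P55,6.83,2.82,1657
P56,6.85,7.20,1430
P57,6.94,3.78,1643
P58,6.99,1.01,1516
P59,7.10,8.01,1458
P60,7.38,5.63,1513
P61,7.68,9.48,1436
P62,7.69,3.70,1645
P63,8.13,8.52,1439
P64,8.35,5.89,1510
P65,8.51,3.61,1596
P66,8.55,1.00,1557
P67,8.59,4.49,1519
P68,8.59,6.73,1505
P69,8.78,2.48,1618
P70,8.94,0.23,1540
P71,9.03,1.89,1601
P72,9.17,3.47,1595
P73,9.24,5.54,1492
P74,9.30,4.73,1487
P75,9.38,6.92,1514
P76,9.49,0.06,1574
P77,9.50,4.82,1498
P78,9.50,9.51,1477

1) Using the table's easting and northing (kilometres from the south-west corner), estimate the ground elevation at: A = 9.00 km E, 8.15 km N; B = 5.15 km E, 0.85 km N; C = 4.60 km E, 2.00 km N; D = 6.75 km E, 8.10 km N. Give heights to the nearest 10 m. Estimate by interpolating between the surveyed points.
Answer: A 1440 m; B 1520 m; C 1510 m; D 1450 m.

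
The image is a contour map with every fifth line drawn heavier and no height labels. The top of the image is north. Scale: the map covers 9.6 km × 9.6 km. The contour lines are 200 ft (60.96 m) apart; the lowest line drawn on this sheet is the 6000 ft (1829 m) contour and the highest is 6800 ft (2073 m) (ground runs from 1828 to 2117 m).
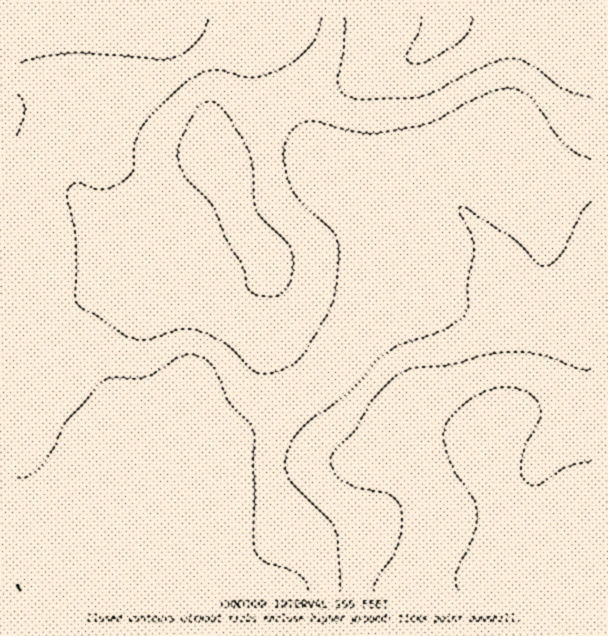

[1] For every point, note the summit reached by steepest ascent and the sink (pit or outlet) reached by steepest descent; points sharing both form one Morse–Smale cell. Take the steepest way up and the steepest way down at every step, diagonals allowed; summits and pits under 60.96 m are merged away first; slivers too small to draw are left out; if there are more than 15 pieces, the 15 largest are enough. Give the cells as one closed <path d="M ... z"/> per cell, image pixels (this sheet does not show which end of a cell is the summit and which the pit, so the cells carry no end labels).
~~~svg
<path d="M440 146l-12 4-15 7-11 10-4 6-19 49 0 15 5 18-2 27-22 53-46 49-30 18-36 26-51 28-69 26-3-4-9-2-8-4-12-11-11-15-9-21-11-11-24-17-3 2-12 18-2 9-8 2 1 164 575-1 0-414-13-1-21 4-66-29-43-1z"/><path d="M290 97l-17 11-24 20-36 20-2 2-1 15-12 17-24 23-22 13-7 7 13 45 0 21-2 3-13 0-23-6-19 2-18 11-11 11-6 11-10 28-2 23-12 24 23 16 11 11 14 28 12 15 14 8 9 2 3 4 69-26 51-28 36-26 30-18 46-49 4-8 20-52 0-20-5-22-9-15-11-10-12-6-19-20-26-62z"/><path d="M248 16l-232 1 0 364 23 16 3-1 12-22 6-35 12-27 11-11 22-12 15-1 23 6 13 0 4-7 0-8-15-54 7-7 22-13 24-23 12-17 1-15 2-2 36-20 24-20 17-12-18-37-8-36z"/><path d="M591 16l-142 0-4 14-25 24-40 13-23 12-51 11-16 8 26 52 12 32 19 20 18 10 9 12 4 8 2-16 22-49 11-10 24-11 12 4 43 1 66 29 33-4z"/><path d="M447 16l-199 1 16 6 8 36 19 38 15-7 51-11 23-12 40-13 25-24 3-6z"/><path d="M17 382l-1 44 7 1 3-10 14-19z"/>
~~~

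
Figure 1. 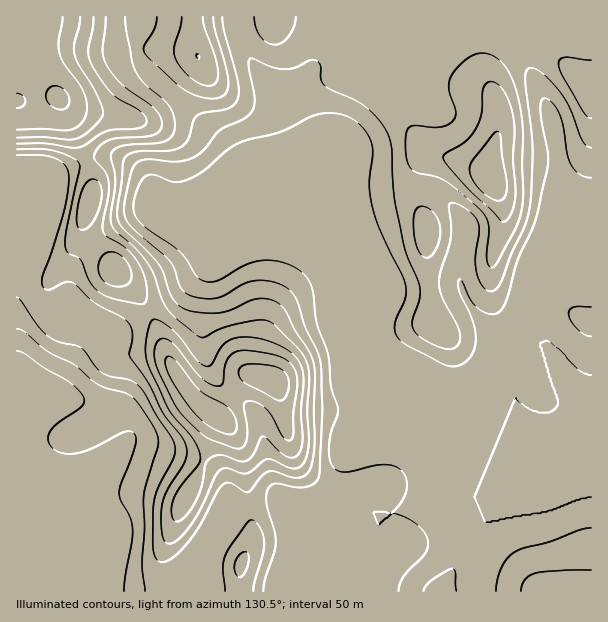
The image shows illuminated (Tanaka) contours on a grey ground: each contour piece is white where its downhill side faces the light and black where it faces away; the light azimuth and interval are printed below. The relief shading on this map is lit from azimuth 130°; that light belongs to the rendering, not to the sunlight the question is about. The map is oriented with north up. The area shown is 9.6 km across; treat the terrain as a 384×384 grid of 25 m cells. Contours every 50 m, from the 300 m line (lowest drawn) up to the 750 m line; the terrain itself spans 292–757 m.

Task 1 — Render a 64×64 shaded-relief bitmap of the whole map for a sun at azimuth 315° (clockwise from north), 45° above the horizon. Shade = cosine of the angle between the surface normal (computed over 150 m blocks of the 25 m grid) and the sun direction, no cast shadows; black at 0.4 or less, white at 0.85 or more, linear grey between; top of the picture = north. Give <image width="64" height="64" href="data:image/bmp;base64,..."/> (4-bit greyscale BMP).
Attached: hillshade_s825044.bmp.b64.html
<image width="64" height="64" href="data:image/bmp;base64,Qk12CAAAAAAAAHYAAAAoAAAAQAAAAEAAAAABAAQAAAAAAAAIAAATCwAAEwsAABAAAAAAAAAAAAAAABEREQAiIiIAMzMzAERERABVVVUAZmZmAHd3dwCIiIgAmZmZAKqqqgC7u7sAzMzMAN3d3QDu7u4A////AKqqqqqrvNy6qqqrzadEaaqqqqq7qHd4mru8zMzMu6u7qqqqqqu83bmaqqvdt0Rpqqqqqruod3iau7zM3cy7u7uqqqqqqrzdyXeqq963Q1iqqqqqvLl2Z4mrvMzd3My7u6qqqqqqvN7adXqr79lTRpqqqqq8uod3eJu8zN3czMy7qqqqqqq83uyEN6vf63VGmqqqqrzLqId4mrvMzczMzMuqqqqqqqve7aYjis/9llaaqqqqvNy6mImau8zMzM3czKqqqqqqq87uxzFJvf2oZ5qqqqqrzMupmaq7vMzMzd3Mqqqqqqqqze7ZUSer3bh4mqqqqqq8u6qqqqu7vMzM3cyqqqqqqqq97+tyFJvMqHiqqqqqqqq6qqqqqqq7u7zMzKqqqqqqq7zv/ZQRaruXeJqqqqmZmZmaqqqqqqqqq7zMqqqqq7u7ze//xyFJqod3iIiZmZiIiJmqqqqqqqqqqruqqqqqu7zN7//qUjeYZmdlZ5q7qpmIiaqqqqqqqqqqqqqqqqqrvM3e//2DRnZUZlRGi8zMupmJqqqqqqqqqqqqqqqqmqu8zd7//qZWdURmUzR6zd3LqZmqqqqqqqqqqqqqqpmZmqvN3e/+uGZlRWdTE2m93dy6qqqqqqqqqqqqqqqqqYiJq83d3e24dmVWiGMRSKvMzMuqqqqqqqqqqqqqu7uqmIiJvN3MzKh2ZWipcxE2mru7u6qqqqqqqqqqqqq7vMupiImrzLqqmHdlabqEEUaJqqqqqqqqqqqqqqqqqqu8zMupmJq7qZmZiGZ6unMiRniaqqqqqqqqqqqqqqqqqrzM3Mupmruqmqqpd4qpYyNXiJmqqqqqqqqqqqqqqqqqq7zMy6qqu7uqu7qIiZhSE2iZmqqqqqqqqqqqqqqqqqqqu7u6mZq8u7u7u5iIl0EDaJqqqqqqqqqqqqqqqqqqqqqqqpmIiru7uqvMqYmXQQJYmqqqqqqqmaqqqqqqqqqqqpmqmHeJu7uprNy6qqlSAUeaqqqqqqmIiaq7qqqqqqqpmZqph4q8y5it7tzMynQiR5qqqqqqmYd4mruqqqqqqpmImrqpq83biK3v7d3LlkNXmqqqmZmYdmeaq6qqqqqpmYiau7q87tqIvf/t3cunZWiaqqmZiIh2Z4mqqqqqqZmZiJq8y83u2om97+3cy6h3eZqruqmIiHdniaqqqqqpmamZmry7ze7Kmr3u7dy6mHeJqru7uqmZh3iJmqqqqqqaqpmqu7u83bqrzd7t3LmHeImqu8zcy6mIiZmZqqqqqqq6qqqqmaq7qrzN3u3cuYd3iaqrze7cuZmZmIiau7u7q7qZqpmIiamZvN3e7dy6h3eJqqu97uy5maqHeJu8y7u7uZmqmHd4h3is3e7t3MqYiImqqrze3KmaqoZnm8zMzMy5iJqod3d2aJvN7u7cy6mImaqqq83bmIq6hlaavMzMzduIm7qXd2Znirze7tzLupmaqqqrzMqHisuVRYq7y7u97KmrzKl3d3eJrN7u3Mu6qqqqqqq8uXaKzJU0eqq7u6vuyqvdyod4iJmrzd3czLuqqruqq7u5ZXrdtiNpqqqqqt/bms3bmImqqqq83dzMu6qqu7qrzLllat7HIkiqqqqqv/ypvMuYmqqqqqu8zMu7qqq7u7vMyWRp3tkxJpqqqqq9/riJqpmquqqqqqu7u7qqqru7u83KdWnO6lEUiqqqqqz/2FVniauqqqqqqqqqqqqqu7u8zduGab3bYhNpqqqqq//6QiR5qqqaqqqqqqqqqqq7u7zN25d4q7pzE2iqqqqq7/xhAViaqZmqqqqqqqqqqru7vM3LqIiZmGMjWJqqqqrf/pIANpqpmJqqqqqqqqqqu7zMzMupmIiHUyNXmZmqqs//tQAmiqmIiaqqqqqqqqq7vMzLupmZmYdTNGiZmaqqzv/XMSWJmYh4mqqqqquqqru8zMuZiJqrqFNEaJqZqqq87tlTNXiId3d5qqqqu6qqu8zNy5iJq8y4VEV4qql4iIq8uXVEVndmZmeJqqqruqqrvN3LqZq83bhkRXmrqiI0Vnd3ZUM0VWZmZniJmqu6qqu8zdy7u83tyWRFebu6ABI0RERDMiNFVmZmd3iImqqqq7vM3czM3e7JZEV5vLoRIjQyIzMyM0Vnd3d3d3eJqqqqu7zNzMzd7tpkRYq8u1VVZUM0VVVVVmd3d3eIh3iJqqqqu8zMzN3u23RFirzLd4iHZVZ4mId3d3d2Z4mYd3iJmaqru7vMzN3bhUWKvLuZmZh2aJq6qYiIdmZniamYiIiJmqu7u7u8zduFRoq8u6qqqYd4q7uqqZh2VVeJqqmIiImaq7u7u7u8y4ZWiru7qru6h3iauqqqmHZVV4mqqqmZmaqqq7u7u8zLhmeaq7u7u7qYiJqqqqqZh1VXmqqqqqqqqqqqu7zMzMqHeJqrzLu7qpiImaqqqqmHVWiZmaqru7uqqqq7vMzMypiImrzMuqqpiIiZqqqrupdVaJmZmaq7u6qqqru8zMzKmZmrvMyqqZh3d4mqq7zLl1V5mYiJmqq7qqqqu7zMzLuqqqu7u6qph2Zmiaq8zdynVoqph3iZqqqqqqqru8zMu6qqu7u7qph3ZlZ5qrzd3JdWmrqHeJmqqqqqqqq7u8y7u7u7uqqqmIdmVniqq83bllery5h4mqqqqqqqqqqru7qru7qqqqqZh2ZVeKqrzduGV6zLmIiaqpqqqqqqqqqqqqu7uqqq"/>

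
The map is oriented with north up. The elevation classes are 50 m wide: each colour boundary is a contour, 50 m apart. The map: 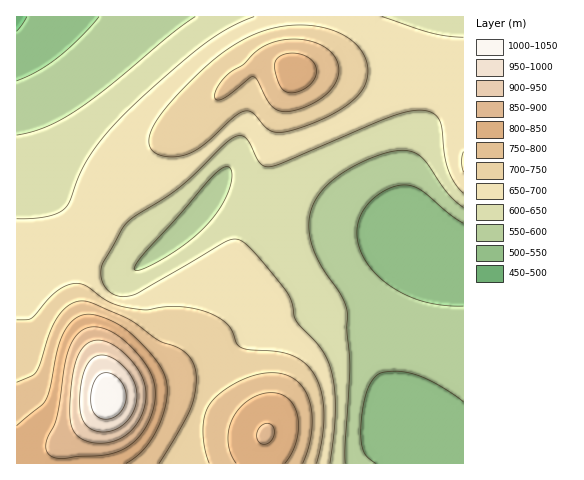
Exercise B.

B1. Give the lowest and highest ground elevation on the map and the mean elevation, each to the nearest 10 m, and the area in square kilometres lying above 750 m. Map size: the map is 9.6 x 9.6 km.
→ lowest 490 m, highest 1040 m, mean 670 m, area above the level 16.8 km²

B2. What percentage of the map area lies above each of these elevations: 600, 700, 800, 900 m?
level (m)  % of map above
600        73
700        30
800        11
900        3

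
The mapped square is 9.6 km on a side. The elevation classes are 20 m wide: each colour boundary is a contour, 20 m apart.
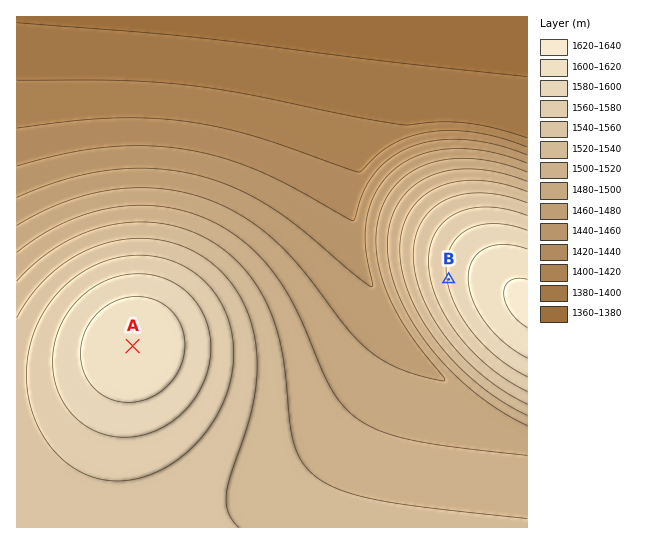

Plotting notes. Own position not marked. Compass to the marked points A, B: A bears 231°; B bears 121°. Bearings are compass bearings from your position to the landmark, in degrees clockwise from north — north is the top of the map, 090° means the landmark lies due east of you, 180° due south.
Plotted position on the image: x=315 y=199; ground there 1440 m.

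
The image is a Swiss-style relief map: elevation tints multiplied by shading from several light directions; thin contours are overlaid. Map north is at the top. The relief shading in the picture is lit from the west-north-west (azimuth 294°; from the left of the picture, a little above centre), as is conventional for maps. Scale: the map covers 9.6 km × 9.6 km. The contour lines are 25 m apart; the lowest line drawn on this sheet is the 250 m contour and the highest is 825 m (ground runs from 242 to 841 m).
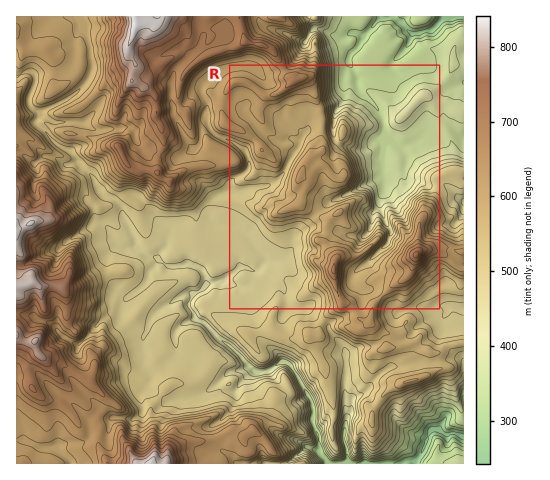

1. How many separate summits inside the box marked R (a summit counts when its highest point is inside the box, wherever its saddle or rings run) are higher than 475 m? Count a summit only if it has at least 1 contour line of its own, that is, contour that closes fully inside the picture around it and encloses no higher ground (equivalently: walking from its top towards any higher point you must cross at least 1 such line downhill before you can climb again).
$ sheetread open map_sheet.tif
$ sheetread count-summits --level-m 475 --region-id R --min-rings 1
6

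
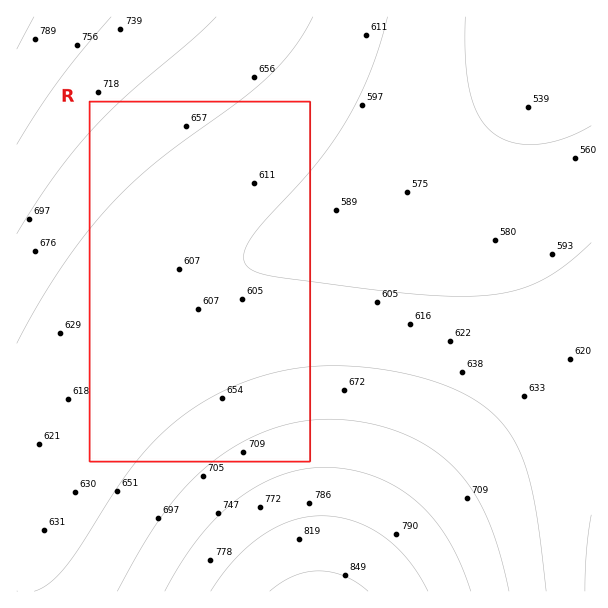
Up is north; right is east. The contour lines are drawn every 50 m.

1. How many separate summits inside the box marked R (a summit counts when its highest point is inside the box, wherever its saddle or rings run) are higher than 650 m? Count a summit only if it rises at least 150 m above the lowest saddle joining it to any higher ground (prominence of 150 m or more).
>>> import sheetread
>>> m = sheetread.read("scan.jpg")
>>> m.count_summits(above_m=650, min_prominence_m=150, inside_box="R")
0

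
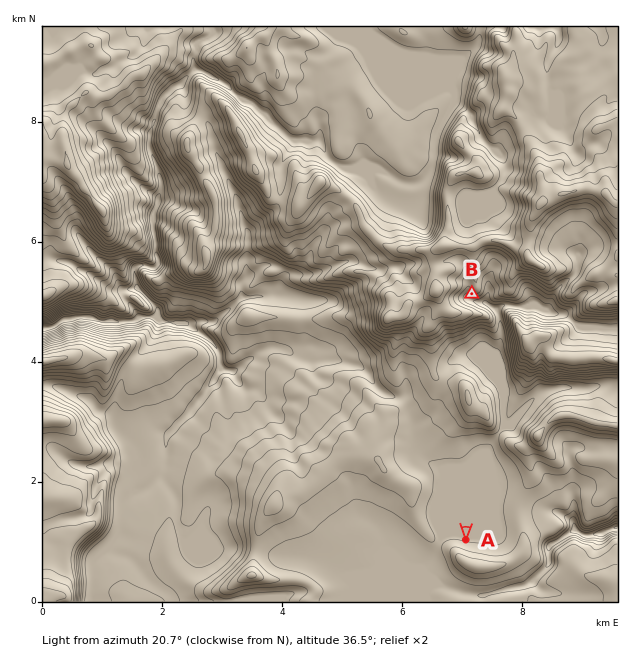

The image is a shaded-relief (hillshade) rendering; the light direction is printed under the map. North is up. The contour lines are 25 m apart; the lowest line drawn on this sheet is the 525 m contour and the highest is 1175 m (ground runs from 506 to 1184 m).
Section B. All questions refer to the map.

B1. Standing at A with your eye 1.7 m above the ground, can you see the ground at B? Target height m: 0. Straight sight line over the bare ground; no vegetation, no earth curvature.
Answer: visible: false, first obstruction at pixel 469 422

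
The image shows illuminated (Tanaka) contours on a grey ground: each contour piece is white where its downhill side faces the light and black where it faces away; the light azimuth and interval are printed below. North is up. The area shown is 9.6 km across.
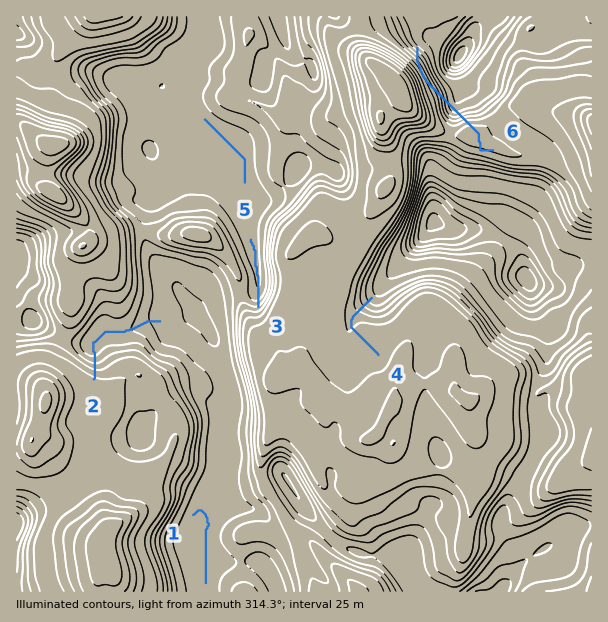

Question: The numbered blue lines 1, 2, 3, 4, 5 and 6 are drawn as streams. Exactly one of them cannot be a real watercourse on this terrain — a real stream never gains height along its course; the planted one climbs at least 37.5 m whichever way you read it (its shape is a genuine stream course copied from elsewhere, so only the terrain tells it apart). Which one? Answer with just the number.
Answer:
6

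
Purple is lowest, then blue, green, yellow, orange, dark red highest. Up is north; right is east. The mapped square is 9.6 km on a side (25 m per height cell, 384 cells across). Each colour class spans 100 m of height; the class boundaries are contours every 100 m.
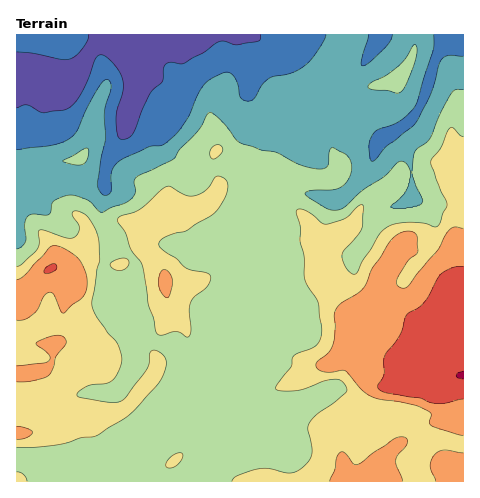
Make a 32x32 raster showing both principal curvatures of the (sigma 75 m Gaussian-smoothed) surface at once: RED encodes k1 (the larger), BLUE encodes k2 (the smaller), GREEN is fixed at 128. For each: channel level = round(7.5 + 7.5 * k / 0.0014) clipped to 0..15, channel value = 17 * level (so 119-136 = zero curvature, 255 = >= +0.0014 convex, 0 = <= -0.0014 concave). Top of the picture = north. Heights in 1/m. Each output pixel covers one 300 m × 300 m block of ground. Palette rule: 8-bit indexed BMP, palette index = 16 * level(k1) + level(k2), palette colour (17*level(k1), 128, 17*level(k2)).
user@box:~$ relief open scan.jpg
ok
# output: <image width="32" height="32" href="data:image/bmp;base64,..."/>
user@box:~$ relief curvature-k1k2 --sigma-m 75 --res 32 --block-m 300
<image width="32" height="32" href="data:image/bmp;base64,Qk02CAAAAAAAADYEAAAoAAAAIAAAACAAAAABAAgAAAAAAAAEAAATCwAAEwsAAAABAAAAAAAAAIAAABGAAAAigAAAM4AAAESAAABVgAAAZoAAAHeAAACIgAAAmYAAAKqAAAC7gAAAzIAAAN2AAADugAAA/4AAAACAEQARgBEAIoARADOAEQBEgBEAVYARAGaAEQB3gBEAiIARAJmAEQCqgBEAu4ARAMyAEQDdgBEA7oARAP+AEQAAgCIAEYAiACKAIgAzgCIARIAiAFWAIgBmgCIAd4AiAIiAIgCZgCIAqoAiALuAIgDMgCIA3YAiAO6AIgD/gCIAAIAzABGAMwAigDMAM4AzAESAMwBVgDMAZoAzAHeAMwCIgDMAmYAzAKqAMwC7gDMAzIAzAN2AMwDugDMA/4AzAACARAARgEQAIoBEADOARABEgEQAVYBEAGaARAB3gEQAiIBEAJmARACqgEQAu4BEAMyARADdgEQA7oBEAP+ARAAAgFUAEYBVACKAVQAzgFUARIBVAFWAVQBmgFUAd4BVAIiAVQCZgFUAqoBVALuAVQDMgFUA3YBVAO6AVQD/gFUAAIBmABGAZgAigGYAM4BmAESAZgBVgGYAZoBmAHeAZgCIgGYAmYBmAKqAZgC7gGYAzIBmAN2AZgDugGYA/4BmAACAdwARgHcAIoB3ADOAdwBEgHcAVYB3AGaAdwB3gHcAiIB3AJmAdwCqgHcAu4B3AMyAdwDdgHcA7oB3AP+AdwAAgIgAEYCIACKAiAAzgIgARICIAFWAiABmgIgAd4CIAIiAiACZgIgAqoCIALuAiADMgIgA3YCIAO6AiAD/gIgAAICZABGAmQAigJkAM4CZAESAmQBVgJkAZoCZAHeAmQCIgJkAmYCZAKqAmQC7gJkAzICZAN2AmQDugJkA/4CZAACAqgARgKoAIoCqADOAqgBEgKoAVYCqAGaAqgB3gKoAiICqAJmAqgCqgKoAu4CqAMyAqgDdgKoA7oCqAP+AqgAAgLsAEYC7ACKAuwAzgLsARIC7AFWAuwBmgLsAd4C7AIiAuwCZgLsAqoC7ALuAuwDMgLsA3YC7AO6AuwD/gLsAAIDMABGAzAAigMwAM4DMAESAzABVgMwAZoDMAHeAzACIgMwAmYDMAKqAzAC7gMwAzIDMAN2AzADugMwA/4DMAACA3QARgN0AIoDdADOA3QBEgN0AVYDdAGaA3QB3gN0AiIDdAJmA3QCqgN0Au4DdAMyA3QDdgN0A7oDdAP+A3QAAgO4AEYDuACKA7gAzgO4ARIDuAFWA7gBmgO4Ad4DuAIiA7gCZgO4AqoDuALuA7gDMgO4A3YDuAO6A7gD/gO4AAID/ABGA/wAigP8AM4D/AESA/wBVgP8AZoD/AHeA/wCIgP8AmYD/AKqA/wC7gP8AzID/AN2A/wDugP8A/4D/ANqlhHWWuIZ3hpemhYaGh5iYmJiWlpeYl5eXl4eGdZbHoHCEhoSVt4aHdbfJhoaHh4eHh3d2dqenhMindnWVyKekpZWVdoSEl4eHhKa3hnd3d4eGdmZ2l7d0hbaoloWUcvn36Memp4Nzh4eHhoaHd3eHh4eXloeXtnV1lpiWlYSVhZaXlqbZ6MaCh3eHh4d3h4eHh4aVtsnapZaXhWKjxqZzhIWWpbal1faBd4eHh4eHl5Z1dYSChdeQgIBwcbSzcIWFlpVzcYJz9uWCh3eHh4eGt9enloNggLL4+Pf4xunm2Liol5Wmx4KD98SFd3eHh4d1hMjG04KA96eWlZaol5iGlqeGhdjbo3ak6ISHh3eHd3d1lrb2+uSVhra4hoeHh5eXqJfGpqeUh6WUhKaGd4eHh4aVhVSU5oW0pNiXh5iHhYaXt4V0hoaHhaWFx4V3d4eHh4d1ZIXHuIVipriXl4eWhXbGdZaGh3dzx8iWdXeHd4eHd3Zzl7i4hXSVuIaYh6iGdba1gnd3h4PXt3V1d4eHh4eHdYS2uceFhbWWppeHx5VjlfmQh3d2g/imhYWFd3d3h4aFlqSUtdaVdWSnmJjD9qbF+pF1hnWU+sf3+JV2d4d3hZa4p5Vh+KZ0dJaomHHY+ti2kqTIhZT5p2OExqaFh3d1hsiHdYG495V0hLeHYnP4yMPXcoWVk7KBY3WEpeimdnaGyJaFcHXY6JWRxpZh1eVxhPeBdLemhIWVc3d1hMenlpa4tdiTkKf66aK017L4gYLG1sHn+OmnpsaTgYd1lpd1t8bE9/iApKW1opO1lJOU6eqloqaE5+iV5vu2gneFlsfolmFy93JxcXJjlaV2lrampJRAgoOD6LaDxveUhaamkpCAgIDD9raUdXSWuIOBcHCio3C5uJW2pmV06MaFdYW31/f42JCU58eCl6eW1ubm1sjHkLiXhpe2hZazdJa3uMemg6XplGGF55Kop5fGx7bG6OiAlZeXdLbIt+rFppeYhWN0yLiVdJOVtbe3yHSEdWWW+KVgdaV0dKen2IV1dZWDhYPXhpV2hYSFdLa1dod3hob3pmF1p4Z1dca3hod1hZeoc8ZlloaFhHR0yKWHh4Z1lfi2cYSXp3V12Jd2hpWYmKdyx5Zkdaalg4Onx4d2dnVy5/iDg4aohYXIp3Z0h5iot3K26MaWl8iTcpW4h4d3d3OV+rSEdYWXhae3qISHl5fHtYKBtui32ZVxlqaHdoWFdJT3koaHl5eGh6eohKinhZbH2LaAhafH14Cmp4V0hqeUo6WFh4eXdod2qJaWp4Nxcpan6IRyhqb4k5OFx8jIqaiVdoeHh4d3dnWUdHWEpbmldJbHt4RkhveWgpY="/>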